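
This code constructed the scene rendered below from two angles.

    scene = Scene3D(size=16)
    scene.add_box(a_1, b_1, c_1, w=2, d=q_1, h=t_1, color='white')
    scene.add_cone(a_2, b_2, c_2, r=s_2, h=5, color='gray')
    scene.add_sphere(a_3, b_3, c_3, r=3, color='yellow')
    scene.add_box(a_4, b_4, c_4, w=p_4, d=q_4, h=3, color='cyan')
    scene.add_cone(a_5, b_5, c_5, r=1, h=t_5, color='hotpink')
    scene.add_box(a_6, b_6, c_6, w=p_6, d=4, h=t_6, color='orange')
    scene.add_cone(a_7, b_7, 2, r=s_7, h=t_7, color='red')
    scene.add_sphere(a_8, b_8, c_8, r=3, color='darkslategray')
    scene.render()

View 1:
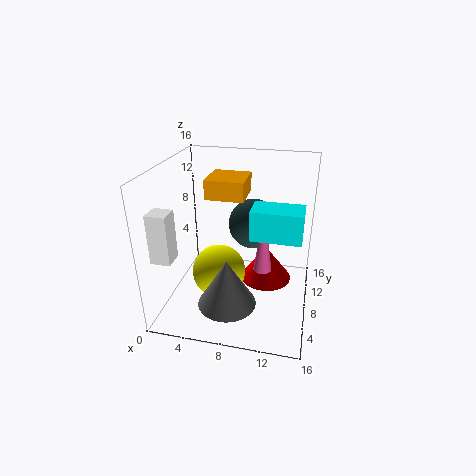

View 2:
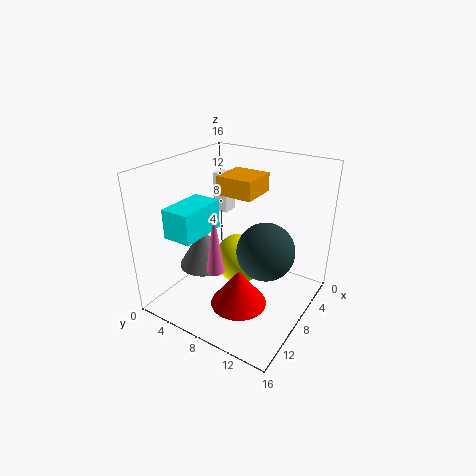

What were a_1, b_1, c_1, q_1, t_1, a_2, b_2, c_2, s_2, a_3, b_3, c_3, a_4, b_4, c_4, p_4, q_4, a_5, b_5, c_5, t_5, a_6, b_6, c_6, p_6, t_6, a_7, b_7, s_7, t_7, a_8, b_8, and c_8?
a_1 = 1, b_1 = 1, c_1 = 8, q_1 = 2, t_1 = 5, a_2 = 8, b_2 = 3, c_2 = 3, s_2 = 3, a_3 = 6, b_3 = 7, c_3 = 4, a_4 = 10, b_4 = 4, c_4 = 10, p_4 = 5, q_4 = 3, a_5 = 11, b_5 = 7, c_5 = 5, t_5 = 7, a_6 = 5, b_6 = 6, c_6 = 13, p_6 = 4, t_6 = 2, a_7 = 11, b_7 = 10, s_7 = 3, t_7 = 4, a_8 = 9, b_8 = 12, c_8 = 8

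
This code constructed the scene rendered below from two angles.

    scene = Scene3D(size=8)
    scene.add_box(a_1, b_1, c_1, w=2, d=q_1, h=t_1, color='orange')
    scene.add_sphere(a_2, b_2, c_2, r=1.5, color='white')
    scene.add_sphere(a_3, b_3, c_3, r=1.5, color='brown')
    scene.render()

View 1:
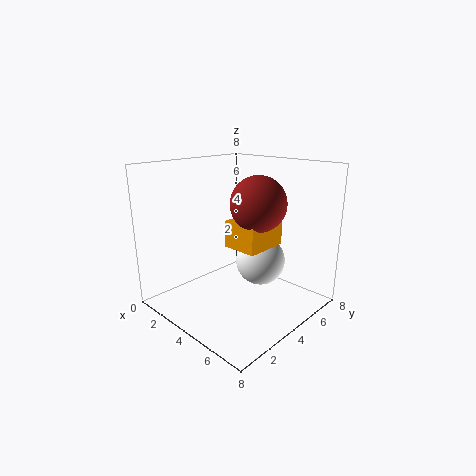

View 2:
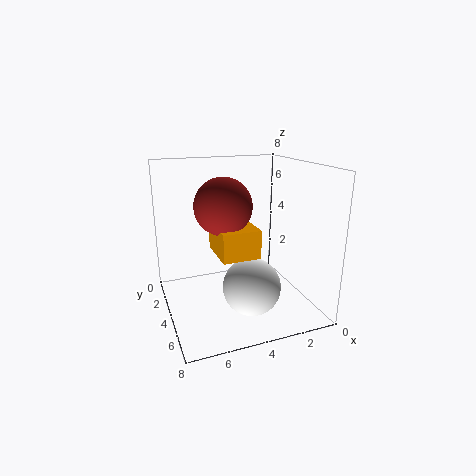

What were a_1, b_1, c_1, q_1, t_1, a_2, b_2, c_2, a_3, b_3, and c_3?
a_1 = 3.5
b_1 = 3.5
c_1 = 3.5
q_1 = 2.5
t_1 = 1.5
a_2 = 4
b_2 = 6
c_2 = 2
a_3 = 5
b_3 = 4.5
c_3 = 6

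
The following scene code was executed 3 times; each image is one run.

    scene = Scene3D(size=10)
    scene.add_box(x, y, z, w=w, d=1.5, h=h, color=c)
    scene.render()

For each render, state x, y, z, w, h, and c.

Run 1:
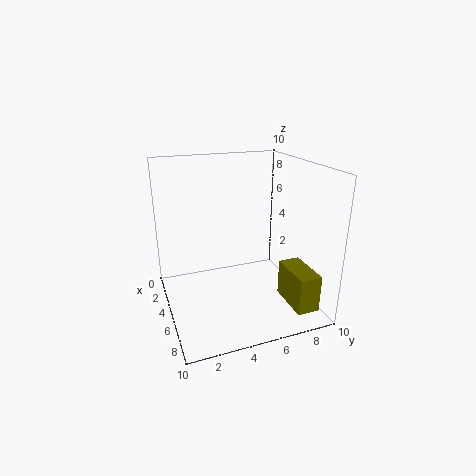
x = 6.5
y = 7.5
z = 1
w = 3
h = 2.5
c = 'olive'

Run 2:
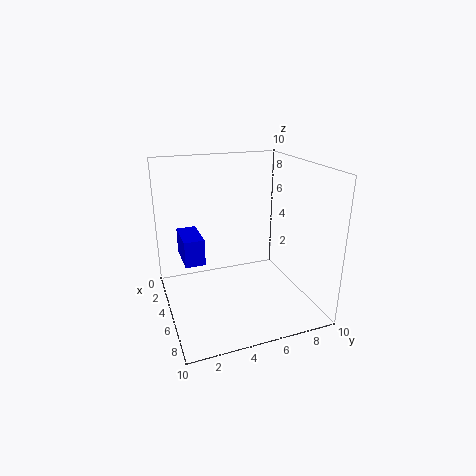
x = 0.5
y = 1.5
z = 2.5
w = 3
h = 2
c = 'blue'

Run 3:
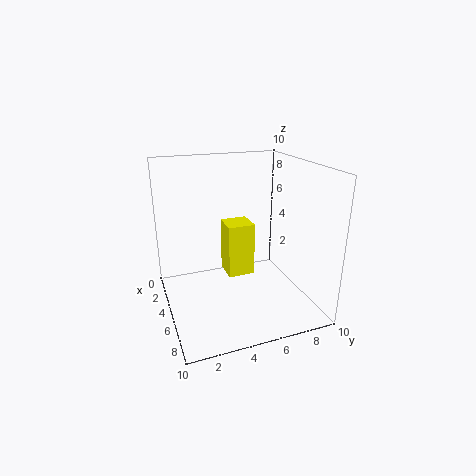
x = 7.5
y = 3
z = 4.5
w = 1.5
h = 3
c = 'yellow'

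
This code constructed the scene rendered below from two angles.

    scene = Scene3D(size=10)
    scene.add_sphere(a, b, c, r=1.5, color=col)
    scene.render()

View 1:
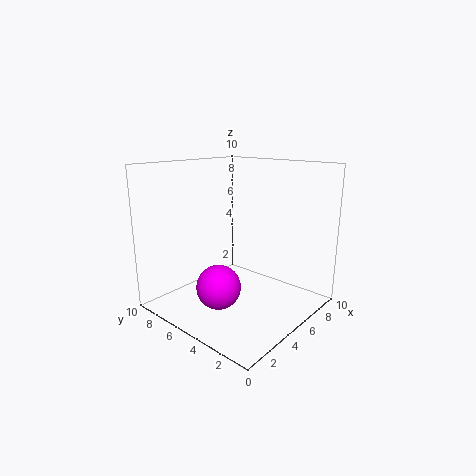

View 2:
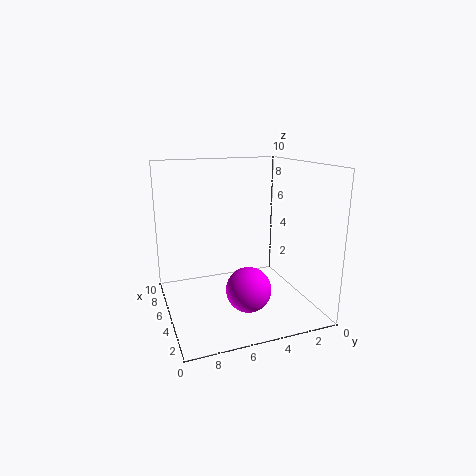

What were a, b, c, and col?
a = 3, b = 5, c = 2, col = 'magenta'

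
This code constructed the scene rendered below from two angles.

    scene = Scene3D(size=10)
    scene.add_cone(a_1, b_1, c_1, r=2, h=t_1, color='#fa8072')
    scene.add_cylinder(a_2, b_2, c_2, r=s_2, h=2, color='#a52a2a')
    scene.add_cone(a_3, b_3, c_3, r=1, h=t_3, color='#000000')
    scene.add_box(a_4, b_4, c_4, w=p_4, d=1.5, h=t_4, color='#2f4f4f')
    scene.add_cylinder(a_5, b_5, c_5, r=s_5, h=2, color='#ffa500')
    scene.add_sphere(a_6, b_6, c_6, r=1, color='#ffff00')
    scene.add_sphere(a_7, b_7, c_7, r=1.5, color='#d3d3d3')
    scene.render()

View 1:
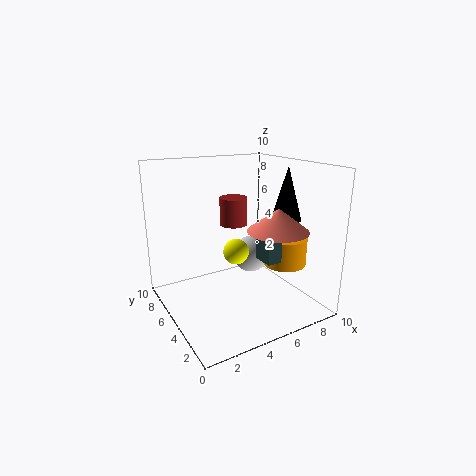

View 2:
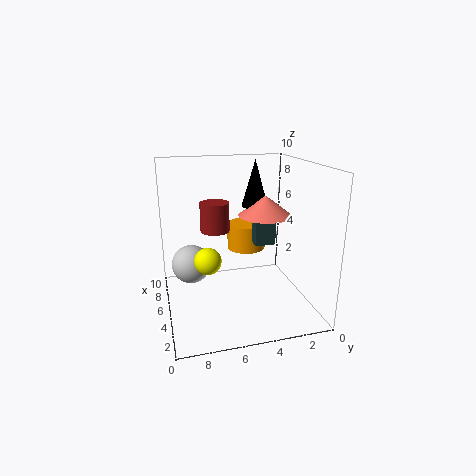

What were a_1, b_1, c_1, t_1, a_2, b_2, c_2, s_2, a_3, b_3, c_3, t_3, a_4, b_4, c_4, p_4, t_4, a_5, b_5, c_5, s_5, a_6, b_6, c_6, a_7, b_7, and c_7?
a_1 = 6.5
b_1 = 2.5
c_1 = 6
t_1 = 1.5
a_2 = 5.5
b_2 = 6.5
c_2 = 5.5
s_2 = 1
a_3 = 7.5
b_3 = 3
c_3 = 6.5
t_3 = 3.5
a_4 = 5.5
b_4 = 2
c_4 = 4
p_4 = 1
t_4 = 2
a_5 = 8
b_5 = 3.5
c_5 = 3
s_5 = 1.5
a_6 = 6
b_6 = 7
c_6 = 3
a_7 = 8
b_7 = 8
c_7 = 2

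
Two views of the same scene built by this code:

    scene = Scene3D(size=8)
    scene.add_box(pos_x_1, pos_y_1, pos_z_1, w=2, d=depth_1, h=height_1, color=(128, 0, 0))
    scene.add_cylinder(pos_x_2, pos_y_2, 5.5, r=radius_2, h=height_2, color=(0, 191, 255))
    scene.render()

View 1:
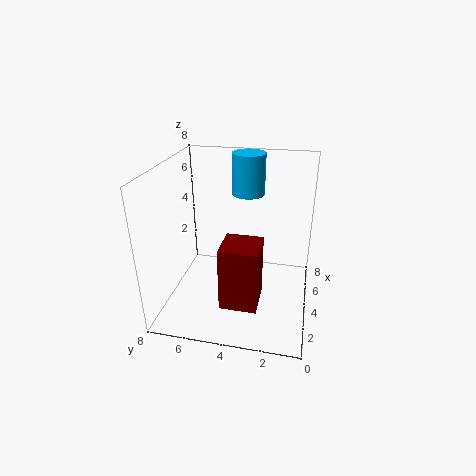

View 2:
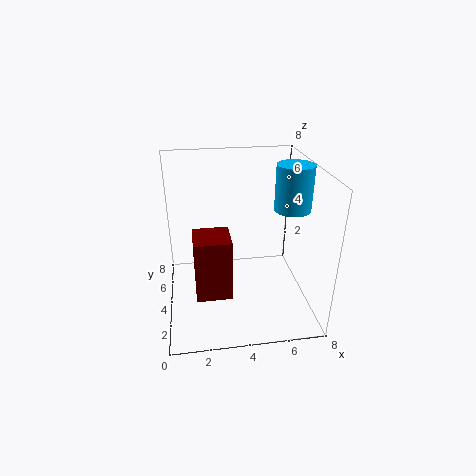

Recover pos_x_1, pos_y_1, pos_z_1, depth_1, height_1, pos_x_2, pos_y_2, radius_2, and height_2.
pos_x_1 = 1.5
pos_y_1 = 2.5
pos_z_1 = 1
depth_1 = 2
height_1 = 3.5
pos_x_2 = 7
pos_y_2 = 4
radius_2 = 1
height_2 = 2.5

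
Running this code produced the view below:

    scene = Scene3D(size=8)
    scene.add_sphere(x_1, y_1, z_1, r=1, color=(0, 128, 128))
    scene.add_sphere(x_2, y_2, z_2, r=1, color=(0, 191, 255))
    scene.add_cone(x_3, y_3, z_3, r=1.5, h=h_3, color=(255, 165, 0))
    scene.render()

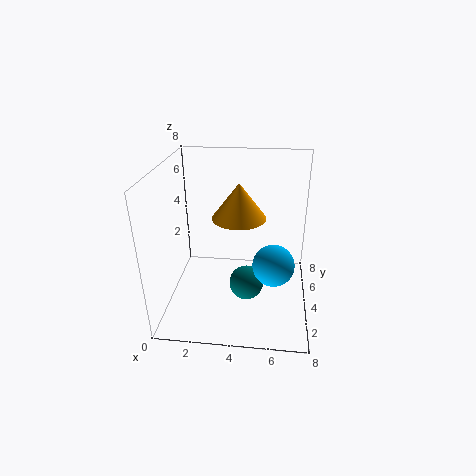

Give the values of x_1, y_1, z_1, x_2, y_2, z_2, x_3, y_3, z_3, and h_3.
x_1 = 4.5; y_1 = 4; z_1 = 1; x_2 = 6; y_2 = 1.5; z_2 = 4; x_3 = 4; y_3 = 4.5; z_3 = 5; h_3 = 2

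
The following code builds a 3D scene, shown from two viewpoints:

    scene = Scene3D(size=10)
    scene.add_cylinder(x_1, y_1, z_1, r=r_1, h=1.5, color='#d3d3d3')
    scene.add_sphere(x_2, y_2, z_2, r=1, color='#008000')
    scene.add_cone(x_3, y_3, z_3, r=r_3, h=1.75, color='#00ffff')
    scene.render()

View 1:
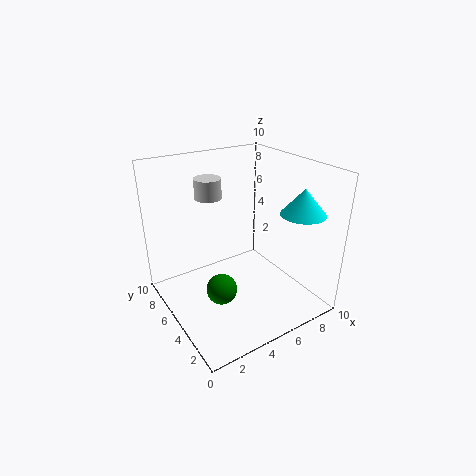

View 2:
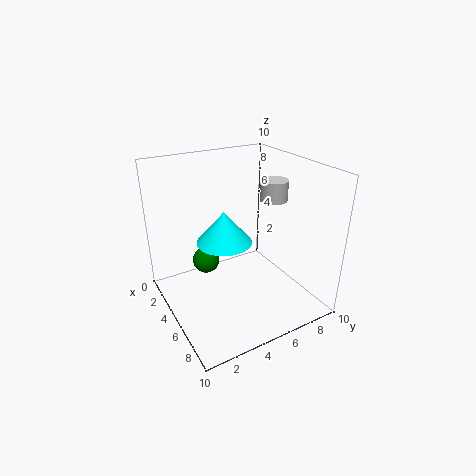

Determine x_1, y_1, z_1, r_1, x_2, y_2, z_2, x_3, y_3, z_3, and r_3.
x_1 = 4.5; y_1 = 8.25; z_1 = 7; r_1 = 1; x_2 = 2.75; y_2 = 3.5; z_2 = 2.5; x_3 = 8.25; y_3 = 2.25; z_3 = 7; r_3 = 1.5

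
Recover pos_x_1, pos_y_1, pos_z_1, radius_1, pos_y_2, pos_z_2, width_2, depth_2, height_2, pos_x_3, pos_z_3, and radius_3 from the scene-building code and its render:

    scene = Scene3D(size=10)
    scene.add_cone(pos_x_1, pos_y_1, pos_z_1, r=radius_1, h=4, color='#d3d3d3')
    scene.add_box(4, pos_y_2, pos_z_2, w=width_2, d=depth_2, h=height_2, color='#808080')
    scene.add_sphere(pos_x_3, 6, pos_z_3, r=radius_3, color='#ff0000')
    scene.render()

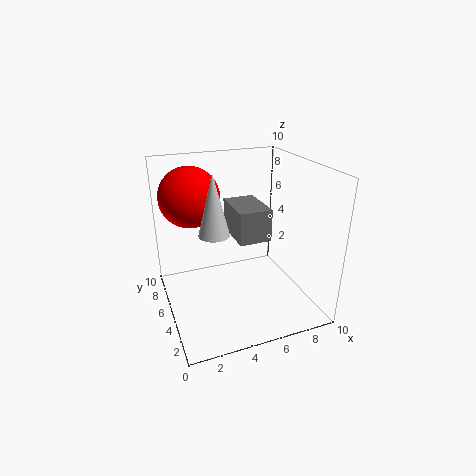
pos_x_1 = 3; pos_y_1 = 4; pos_z_1 = 6; radius_1 = 1; pos_y_2 = 2; pos_z_2 = 6; width_2 = 2; depth_2 = 3; height_2 = 2; pos_x_3 = 2; pos_z_3 = 8; radius_3 = 2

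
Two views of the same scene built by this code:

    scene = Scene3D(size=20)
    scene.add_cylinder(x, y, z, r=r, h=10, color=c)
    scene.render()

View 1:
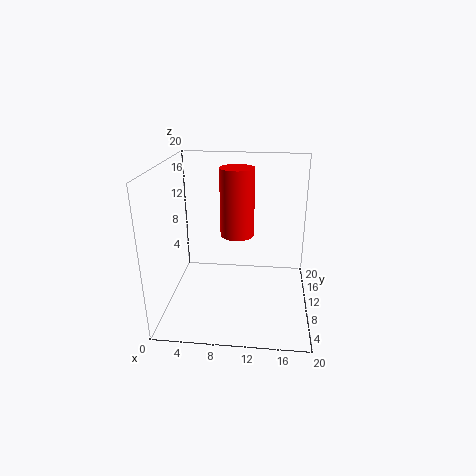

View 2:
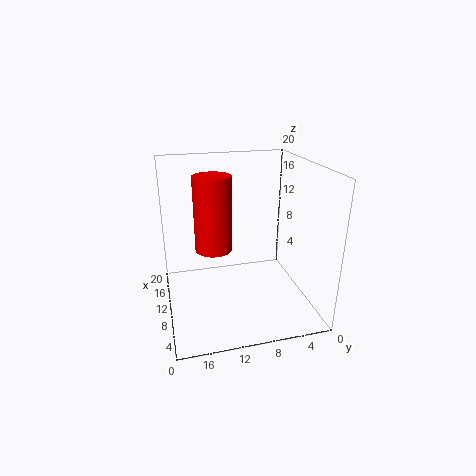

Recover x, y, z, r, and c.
x = 9.5
y = 13.5
z = 9
r = 2.5
c = 'red'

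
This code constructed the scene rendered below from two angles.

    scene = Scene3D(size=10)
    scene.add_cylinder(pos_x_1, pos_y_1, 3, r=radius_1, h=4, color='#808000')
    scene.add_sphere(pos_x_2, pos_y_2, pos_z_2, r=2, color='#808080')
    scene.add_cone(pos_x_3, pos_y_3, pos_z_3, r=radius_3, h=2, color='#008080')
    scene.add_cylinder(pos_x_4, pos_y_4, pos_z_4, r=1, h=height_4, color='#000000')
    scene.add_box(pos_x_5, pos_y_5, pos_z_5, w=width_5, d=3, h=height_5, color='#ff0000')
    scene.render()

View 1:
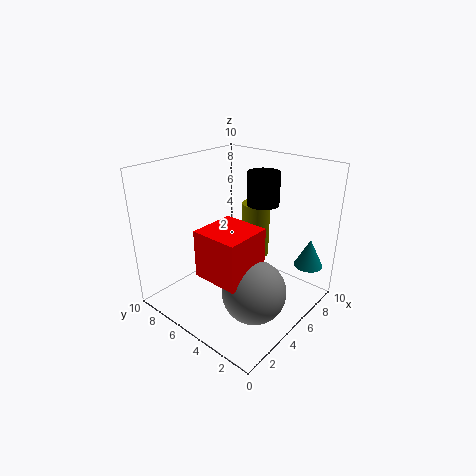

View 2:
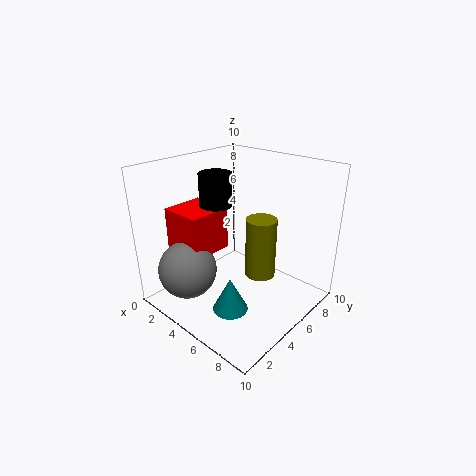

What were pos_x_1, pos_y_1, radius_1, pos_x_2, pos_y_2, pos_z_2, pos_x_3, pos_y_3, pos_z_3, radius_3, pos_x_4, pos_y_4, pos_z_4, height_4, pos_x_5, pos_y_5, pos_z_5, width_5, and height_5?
pos_x_1 = 7
pos_y_1 = 5
radius_1 = 1
pos_x_2 = 3
pos_y_2 = 2
pos_z_2 = 3
pos_x_3 = 8
pos_y_3 = 1
pos_z_3 = 3
radius_3 = 1
pos_x_4 = 5
pos_y_4 = 3
pos_z_4 = 8
height_4 = 2
pos_x_5 = 1
pos_y_5 = 2
pos_z_5 = 4
width_5 = 3
height_5 = 3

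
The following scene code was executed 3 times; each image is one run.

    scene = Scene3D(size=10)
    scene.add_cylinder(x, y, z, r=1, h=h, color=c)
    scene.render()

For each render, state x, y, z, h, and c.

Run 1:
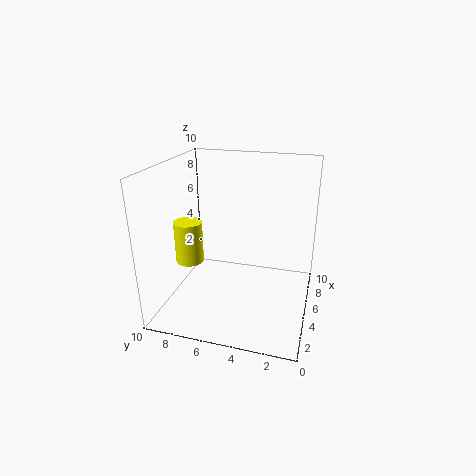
x = 4.5
y = 8.5
z = 3
h = 3
c = 'yellow'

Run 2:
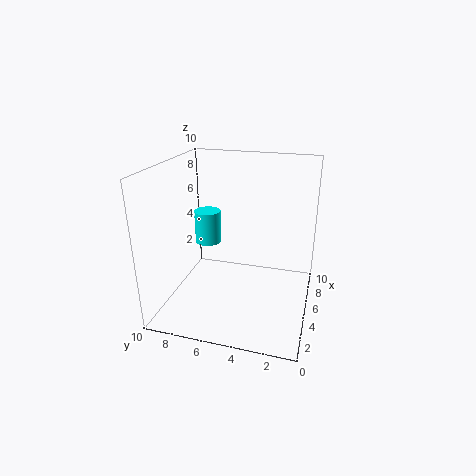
x = 7
y = 8
z = 3.5
h = 2.5
c = 'cyan'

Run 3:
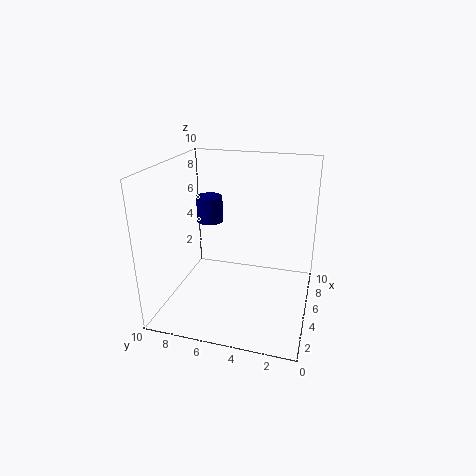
x = 7.5
y = 8
z = 5
h = 2
c = 'navy'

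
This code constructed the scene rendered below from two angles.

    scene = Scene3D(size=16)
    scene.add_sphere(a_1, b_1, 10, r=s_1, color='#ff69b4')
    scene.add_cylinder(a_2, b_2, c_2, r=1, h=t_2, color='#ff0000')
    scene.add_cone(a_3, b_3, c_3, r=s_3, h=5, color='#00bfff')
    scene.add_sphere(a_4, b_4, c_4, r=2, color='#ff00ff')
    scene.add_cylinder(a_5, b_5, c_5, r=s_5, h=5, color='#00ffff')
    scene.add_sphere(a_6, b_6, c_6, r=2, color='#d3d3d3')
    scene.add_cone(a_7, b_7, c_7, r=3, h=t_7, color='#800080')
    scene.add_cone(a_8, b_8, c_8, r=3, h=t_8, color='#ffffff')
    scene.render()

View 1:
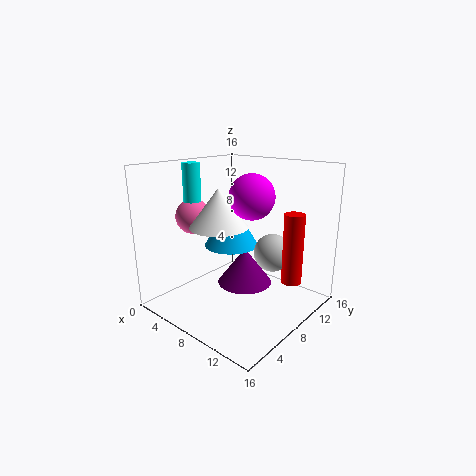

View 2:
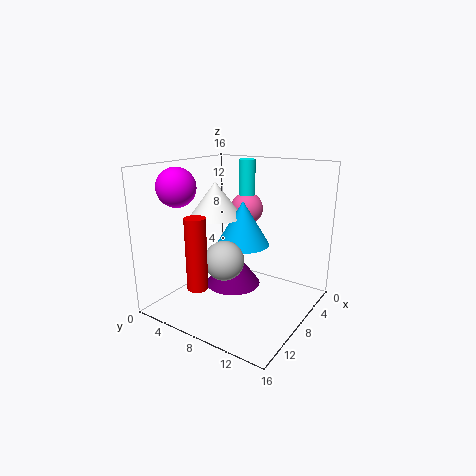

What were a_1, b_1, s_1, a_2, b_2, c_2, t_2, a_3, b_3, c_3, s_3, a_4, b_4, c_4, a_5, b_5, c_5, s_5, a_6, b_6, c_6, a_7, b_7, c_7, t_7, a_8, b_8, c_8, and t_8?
a_1 = 3; b_1 = 6; s_1 = 2; a_2 = 15; b_2 = 8; c_2 = 5; t_2 = 7; a_3 = 7; b_3 = 8; c_3 = 7; s_3 = 3; a_4 = 13; b_4 = 4; c_4 = 14; a_5 = 3; b_5 = 6; c_5 = 11; s_5 = 1; a_6 = 12; b_6 = 9; c_6 = 7; a_7 = 9; b_7 = 8; c_7 = 3; t_7 = 4; a_8 = 8; b_8 = 5; c_8 = 10; t_8 = 4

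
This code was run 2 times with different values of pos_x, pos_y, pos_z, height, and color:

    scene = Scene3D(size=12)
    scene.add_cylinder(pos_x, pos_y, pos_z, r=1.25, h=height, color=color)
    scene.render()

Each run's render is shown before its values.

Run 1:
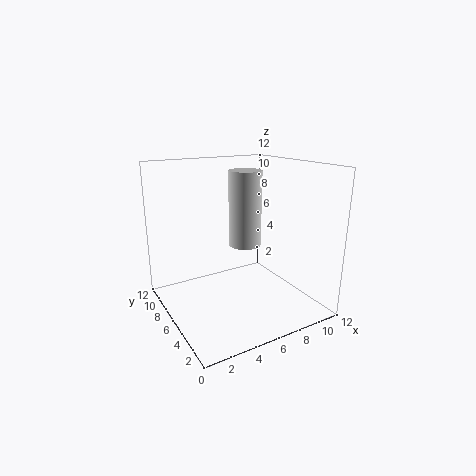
pos_x = 5.75; pos_y = 4.5; pos_z = 6; height = 5.75; color = 'lightgray'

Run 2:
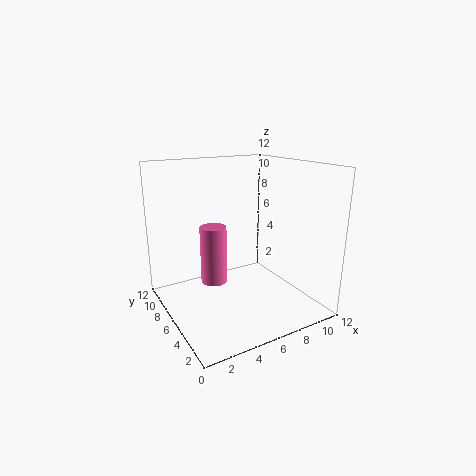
pos_x = 5.5; pos_y = 9.75; pos_z = 0.5; height = 5.5; color = 'hotpink'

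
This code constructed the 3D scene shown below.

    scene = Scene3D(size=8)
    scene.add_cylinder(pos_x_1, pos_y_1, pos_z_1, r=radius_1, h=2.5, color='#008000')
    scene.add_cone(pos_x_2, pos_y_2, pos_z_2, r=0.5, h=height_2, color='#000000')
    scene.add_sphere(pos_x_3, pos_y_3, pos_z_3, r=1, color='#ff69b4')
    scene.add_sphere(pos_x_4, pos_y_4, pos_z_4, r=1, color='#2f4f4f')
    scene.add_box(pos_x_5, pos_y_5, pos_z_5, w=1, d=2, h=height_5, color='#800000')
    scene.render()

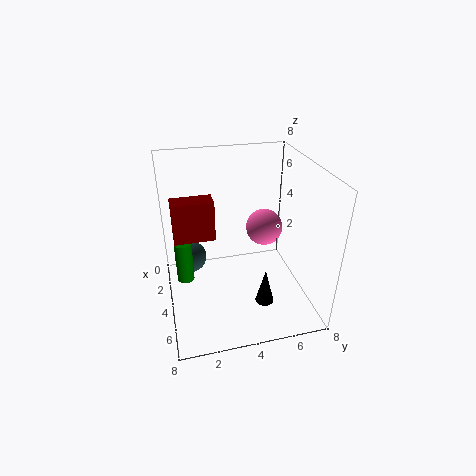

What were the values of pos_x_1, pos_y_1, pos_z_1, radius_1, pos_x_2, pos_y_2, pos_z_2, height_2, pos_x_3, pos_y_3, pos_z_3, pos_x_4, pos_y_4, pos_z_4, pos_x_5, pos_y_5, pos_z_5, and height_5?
pos_x_1 = 3; pos_y_1 = 1; pos_z_1 = 1; radius_1 = 0.5; pos_x_2 = 6; pos_y_2 = 5; pos_z_2 = 1; height_2 = 2; pos_x_3 = 4; pos_y_3 = 5.5; pos_z_3 = 4.5; pos_x_4 = 1.5; pos_y_4 = 1.5; pos_z_4 = 1.5; pos_x_5 = 4.5; pos_y_5 = 0.5; pos_z_5 = 5; height_5 = 2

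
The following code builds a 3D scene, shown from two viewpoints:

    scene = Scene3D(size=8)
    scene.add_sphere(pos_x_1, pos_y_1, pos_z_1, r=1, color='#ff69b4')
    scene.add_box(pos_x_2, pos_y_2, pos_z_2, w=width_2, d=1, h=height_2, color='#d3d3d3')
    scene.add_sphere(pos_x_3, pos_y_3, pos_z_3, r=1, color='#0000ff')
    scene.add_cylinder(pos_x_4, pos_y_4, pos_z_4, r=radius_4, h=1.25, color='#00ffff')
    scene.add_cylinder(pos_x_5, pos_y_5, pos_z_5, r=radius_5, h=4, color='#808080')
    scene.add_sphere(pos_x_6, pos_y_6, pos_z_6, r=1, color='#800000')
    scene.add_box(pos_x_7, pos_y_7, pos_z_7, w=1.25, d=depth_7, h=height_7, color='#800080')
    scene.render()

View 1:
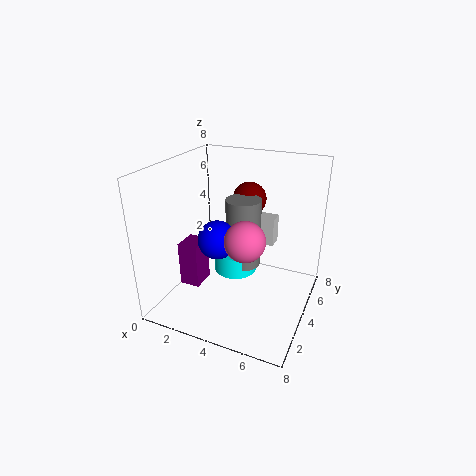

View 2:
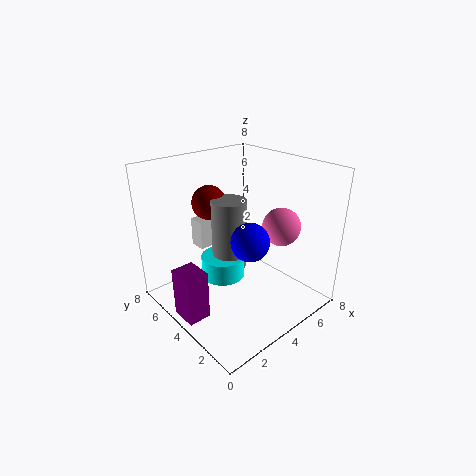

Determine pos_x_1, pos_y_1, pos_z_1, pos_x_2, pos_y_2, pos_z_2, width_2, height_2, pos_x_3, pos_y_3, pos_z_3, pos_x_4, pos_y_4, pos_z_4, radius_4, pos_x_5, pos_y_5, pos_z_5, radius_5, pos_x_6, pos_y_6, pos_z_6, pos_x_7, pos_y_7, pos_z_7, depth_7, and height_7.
pos_x_1 = 5.25, pos_y_1 = 2, pos_z_1 = 5, pos_x_2 = 3.25, pos_y_2 = 6.5, pos_z_2 = 2.5, width_2 = 2, height_2 = 1.75, pos_x_3 = 3.5, pos_y_3 = 2.5, pos_z_3 = 4.5, pos_x_4 = 3.5, pos_y_4 = 4.75, pos_z_4 = 1.5, radius_4 = 1.25, pos_x_5 = 4, pos_y_5 = 4.75, pos_z_5 = 2, radius_5 = 1, pos_x_6 = 3.75, pos_y_6 = 6.25, pos_z_6 = 5.5, pos_x_7 = 0.25, pos_y_7 = 3.5, pos_z_7 = 0.25, depth_7 = 1.5, height_7 = 2.75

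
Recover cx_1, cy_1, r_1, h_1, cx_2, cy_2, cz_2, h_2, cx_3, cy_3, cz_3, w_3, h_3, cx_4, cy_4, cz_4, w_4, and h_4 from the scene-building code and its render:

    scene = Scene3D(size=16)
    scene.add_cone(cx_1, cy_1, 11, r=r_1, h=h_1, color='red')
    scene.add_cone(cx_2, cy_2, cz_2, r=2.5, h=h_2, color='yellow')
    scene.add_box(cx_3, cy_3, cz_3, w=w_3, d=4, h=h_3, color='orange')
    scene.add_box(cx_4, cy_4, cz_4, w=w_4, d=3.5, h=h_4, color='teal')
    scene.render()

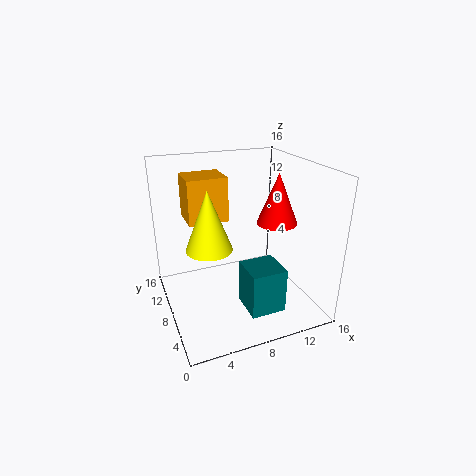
cx_1 = 10.5
cy_1 = 4
r_1 = 2
h_1 = 5
cx_2 = 4.5
cy_2 = 7.5
cz_2 = 7.5
h_2 = 6.5
cx_3 = 3
cy_3 = 9.5
cz_3 = 9.5
w_3 = 4.5
h_3 = 5
cx_4 = 6.5
cy_4 = 0.5
cz_4 = 3
w_4 = 3.5
h_4 = 4.5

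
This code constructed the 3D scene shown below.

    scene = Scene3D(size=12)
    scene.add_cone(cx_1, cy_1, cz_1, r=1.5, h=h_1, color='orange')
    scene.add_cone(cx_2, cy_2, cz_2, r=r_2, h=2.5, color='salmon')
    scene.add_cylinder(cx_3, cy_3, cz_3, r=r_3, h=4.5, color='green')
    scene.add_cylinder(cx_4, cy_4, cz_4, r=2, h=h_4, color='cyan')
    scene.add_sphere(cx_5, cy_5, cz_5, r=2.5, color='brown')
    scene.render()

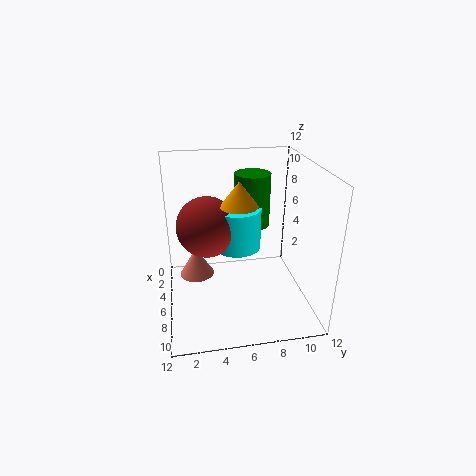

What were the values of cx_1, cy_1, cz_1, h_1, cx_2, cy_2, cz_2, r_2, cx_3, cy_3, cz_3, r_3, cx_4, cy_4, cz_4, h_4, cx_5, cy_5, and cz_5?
cx_1 = 6.5; cy_1 = 6; cz_1 = 9; h_1 = 2; cx_2 = 4.5; cy_2 = 2.5; cz_2 = 2; r_2 = 1.5; cx_3 = 4.5; cy_3 = 7.5; cz_3 = 6.5; r_3 = 1.5; cx_4 = 5.5; cy_4 = 6; cz_4 = 5; h_4 = 3.5; cx_5 = 5.5; cy_5 = 3.5; cz_5 = 7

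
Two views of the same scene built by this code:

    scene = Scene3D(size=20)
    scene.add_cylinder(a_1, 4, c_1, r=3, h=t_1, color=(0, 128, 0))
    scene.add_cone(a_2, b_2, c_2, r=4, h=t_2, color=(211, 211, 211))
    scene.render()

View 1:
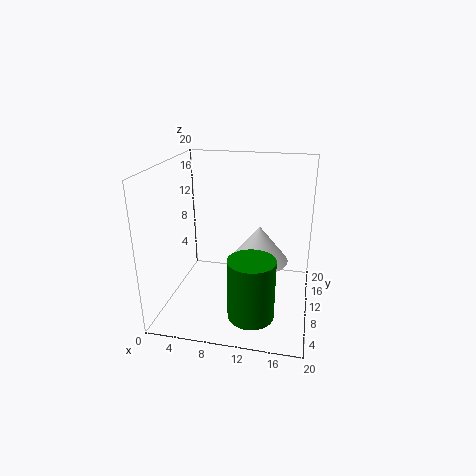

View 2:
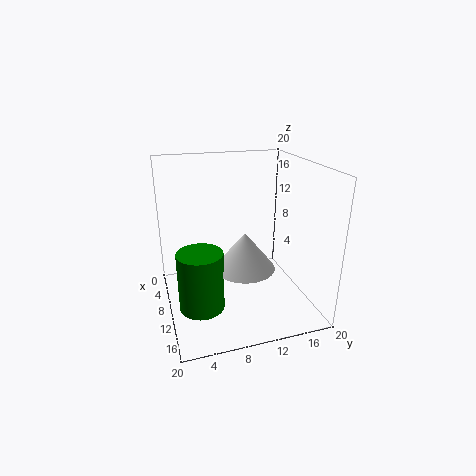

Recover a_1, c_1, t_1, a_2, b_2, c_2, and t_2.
a_1 = 13; c_1 = 2; t_1 = 8; a_2 = 13; b_2 = 10; c_2 = 7; t_2 = 5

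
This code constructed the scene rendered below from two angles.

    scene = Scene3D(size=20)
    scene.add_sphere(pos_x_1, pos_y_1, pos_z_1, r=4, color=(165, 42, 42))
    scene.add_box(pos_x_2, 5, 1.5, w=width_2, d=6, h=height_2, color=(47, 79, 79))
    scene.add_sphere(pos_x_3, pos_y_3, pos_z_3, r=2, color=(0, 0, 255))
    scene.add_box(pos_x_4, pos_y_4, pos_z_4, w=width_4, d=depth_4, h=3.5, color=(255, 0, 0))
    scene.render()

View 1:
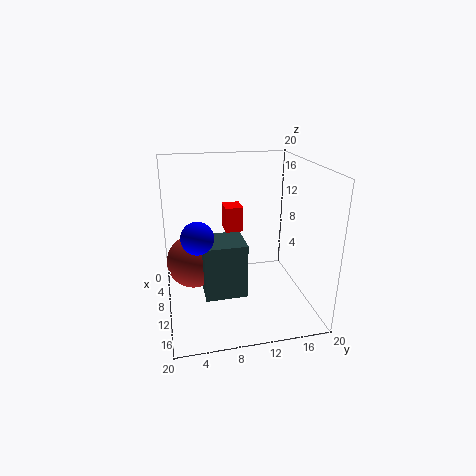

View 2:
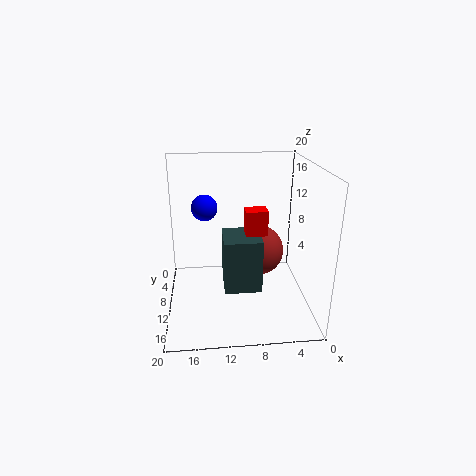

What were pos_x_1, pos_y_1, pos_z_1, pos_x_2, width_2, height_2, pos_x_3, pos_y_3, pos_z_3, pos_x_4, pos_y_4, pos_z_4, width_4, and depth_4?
pos_x_1 = 6, pos_y_1 = 4, pos_z_1 = 5, pos_x_2 = 6.5, width_2 = 5.5, height_2 = 8, pos_x_3 = 14.5, pos_y_3 = 4, pos_z_3 = 12.5, pos_x_4 = 6, pos_y_4 = 8.5, pos_z_4 = 10.5, width_4 = 3, depth_4 = 2.5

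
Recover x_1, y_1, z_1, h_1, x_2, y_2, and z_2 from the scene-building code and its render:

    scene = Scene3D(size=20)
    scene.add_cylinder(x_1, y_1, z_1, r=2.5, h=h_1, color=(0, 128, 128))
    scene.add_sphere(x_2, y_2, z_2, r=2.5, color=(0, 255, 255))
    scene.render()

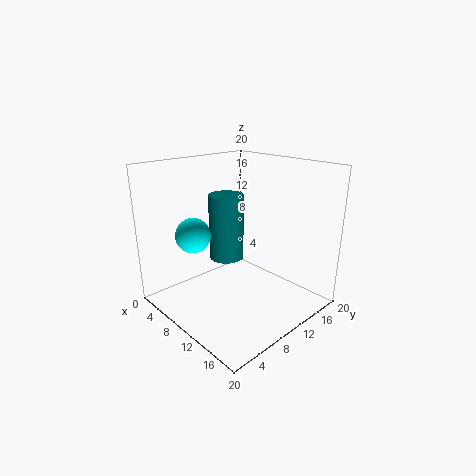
x_1 = 7, y_1 = 10.5, z_1 = 6, h_1 = 9.5, x_2 = 5, y_2 = 6, z_2 = 10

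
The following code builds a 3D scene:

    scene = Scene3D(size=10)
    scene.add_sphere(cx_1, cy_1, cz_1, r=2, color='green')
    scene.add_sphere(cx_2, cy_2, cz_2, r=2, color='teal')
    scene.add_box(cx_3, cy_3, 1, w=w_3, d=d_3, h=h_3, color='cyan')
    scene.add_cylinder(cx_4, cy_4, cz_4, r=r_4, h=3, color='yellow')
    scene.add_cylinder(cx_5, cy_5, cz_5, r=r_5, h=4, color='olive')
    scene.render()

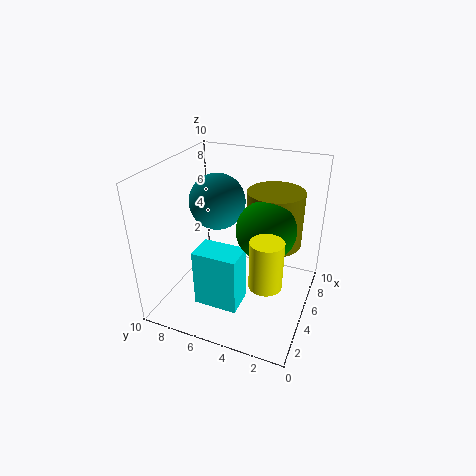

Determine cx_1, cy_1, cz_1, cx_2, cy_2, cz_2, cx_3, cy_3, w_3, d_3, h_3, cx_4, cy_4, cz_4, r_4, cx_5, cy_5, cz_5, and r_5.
cx_1 = 5; cy_1 = 3; cz_1 = 6; cx_2 = 6; cy_2 = 7; cz_2 = 7; cx_3 = 2; cy_3 = 4; w_3 = 2; d_3 = 3; h_3 = 4; cx_4 = 2; cy_4 = 2; cz_4 = 4; r_4 = 1; cx_5 = 7; cy_5 = 3; cz_5 = 4; r_5 = 2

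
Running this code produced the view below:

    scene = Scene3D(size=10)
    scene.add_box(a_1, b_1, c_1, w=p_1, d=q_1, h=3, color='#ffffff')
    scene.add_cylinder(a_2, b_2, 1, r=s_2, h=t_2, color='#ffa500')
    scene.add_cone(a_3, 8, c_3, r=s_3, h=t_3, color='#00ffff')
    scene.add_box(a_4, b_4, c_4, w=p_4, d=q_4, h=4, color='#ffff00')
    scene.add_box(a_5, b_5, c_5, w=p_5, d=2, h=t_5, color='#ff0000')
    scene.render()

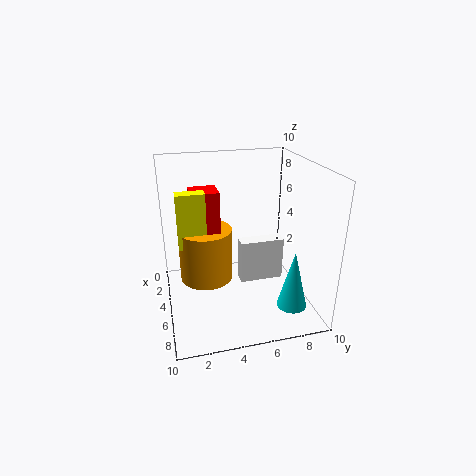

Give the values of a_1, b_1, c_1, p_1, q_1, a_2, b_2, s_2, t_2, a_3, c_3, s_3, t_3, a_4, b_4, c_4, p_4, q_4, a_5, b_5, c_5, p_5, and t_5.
a_1 = 5; b_1 = 5; c_1 = 2; p_1 = 1; q_1 = 3; a_2 = 3; b_2 = 3; s_2 = 2; t_2 = 4; a_3 = 8; c_3 = 1; s_3 = 1; t_3 = 4; a_4 = 3; b_4 = 1; c_4 = 4; p_4 = 1; q_4 = 2; a_5 = 2; b_5 = 2; c_5 = 4; p_5 = 2; t_5 = 4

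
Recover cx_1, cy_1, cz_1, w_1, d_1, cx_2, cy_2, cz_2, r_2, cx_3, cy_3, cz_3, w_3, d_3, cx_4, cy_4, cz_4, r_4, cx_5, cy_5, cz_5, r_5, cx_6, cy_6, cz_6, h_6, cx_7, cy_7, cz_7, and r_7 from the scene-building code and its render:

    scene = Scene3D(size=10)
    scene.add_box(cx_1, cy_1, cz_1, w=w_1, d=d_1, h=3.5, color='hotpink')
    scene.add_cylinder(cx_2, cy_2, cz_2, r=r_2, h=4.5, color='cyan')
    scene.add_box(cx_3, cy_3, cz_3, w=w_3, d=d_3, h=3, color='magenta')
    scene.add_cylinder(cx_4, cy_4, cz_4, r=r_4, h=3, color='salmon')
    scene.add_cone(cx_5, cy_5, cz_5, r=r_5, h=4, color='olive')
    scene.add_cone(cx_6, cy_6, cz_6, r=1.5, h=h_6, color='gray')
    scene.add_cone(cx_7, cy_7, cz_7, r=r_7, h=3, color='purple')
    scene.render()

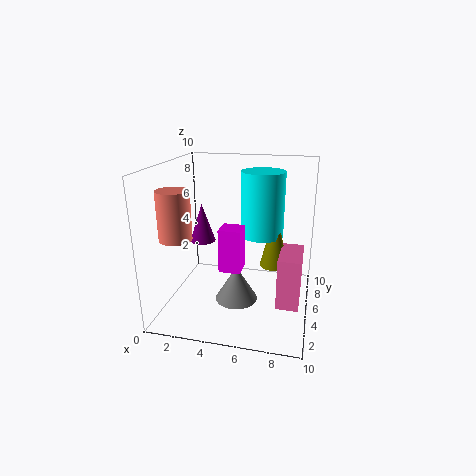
cx_1 = 8; cy_1 = 3; cz_1 = 1; w_1 = 1.5; d_1 = 3; cx_2 = 6.5; cy_2 = 6; cz_2 = 5; r_2 = 1.5; cx_3 = 4; cy_3 = 3.5; cz_3 = 3; w_3 = 1.5; d_3 = 1.5; cx_4 = 2; cy_4 = 1.5; cz_4 = 6; r_4 = 1; cx_5 = 7.5; cy_5 = 5.5; cz_5 = 3; r_5 = 1; cx_6 = 5; cy_6 = 4.5; cz_6 = 0.5; h_6 = 2.5; cx_7 = 1.5; cy_7 = 7.5; cz_7 = 3.5; r_7 = 1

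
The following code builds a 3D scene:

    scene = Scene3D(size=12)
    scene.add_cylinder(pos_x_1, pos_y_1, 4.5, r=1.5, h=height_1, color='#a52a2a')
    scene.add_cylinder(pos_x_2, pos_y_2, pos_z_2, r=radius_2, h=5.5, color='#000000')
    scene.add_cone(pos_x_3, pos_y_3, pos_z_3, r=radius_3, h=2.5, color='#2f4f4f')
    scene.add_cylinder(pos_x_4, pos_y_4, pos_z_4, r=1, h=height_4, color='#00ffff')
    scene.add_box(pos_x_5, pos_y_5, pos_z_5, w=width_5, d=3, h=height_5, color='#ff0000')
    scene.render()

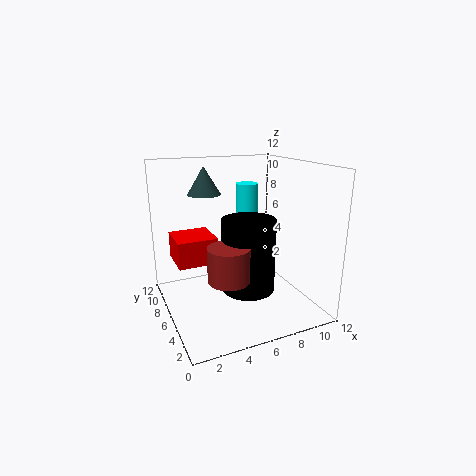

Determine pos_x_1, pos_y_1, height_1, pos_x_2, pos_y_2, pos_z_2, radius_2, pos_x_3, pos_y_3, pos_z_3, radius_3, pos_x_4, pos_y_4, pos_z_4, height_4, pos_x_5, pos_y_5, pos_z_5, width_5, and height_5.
pos_x_1 = 3.5; pos_y_1 = 2; height_1 = 2.5; pos_x_2 = 5.5; pos_y_2 = 3; pos_z_2 = 3; radius_2 = 2; pos_x_3 = 4.5; pos_y_3 = 10; pos_z_3 = 9; radius_3 = 1.5; pos_x_4 = 8; pos_y_4 = 8.5; pos_z_4 = 4.5; height_4 = 5.5; pos_x_5 = 0.5; pos_y_5 = 4; pos_z_5 = 5; width_5 = 3; height_5 = 2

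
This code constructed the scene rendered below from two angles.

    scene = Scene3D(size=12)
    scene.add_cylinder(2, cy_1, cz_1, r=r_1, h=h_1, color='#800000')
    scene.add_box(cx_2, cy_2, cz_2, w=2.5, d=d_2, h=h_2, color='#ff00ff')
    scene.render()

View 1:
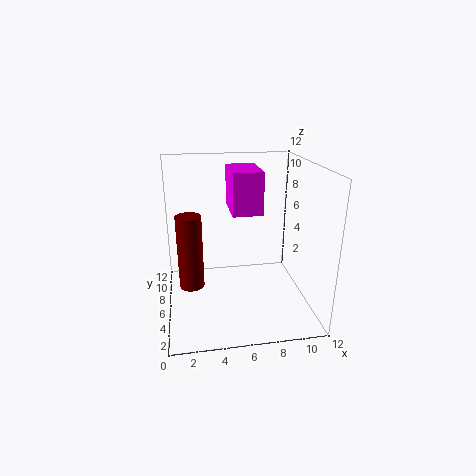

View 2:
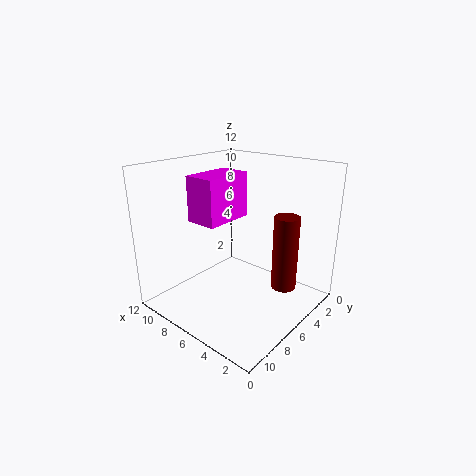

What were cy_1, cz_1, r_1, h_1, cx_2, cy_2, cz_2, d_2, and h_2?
cy_1 = 5; cz_1 = 2.5; r_1 = 1; h_1 = 6; cx_2 = 5.5; cy_2 = 5.5; cz_2 = 8; d_2 = 4; h_2 = 3.5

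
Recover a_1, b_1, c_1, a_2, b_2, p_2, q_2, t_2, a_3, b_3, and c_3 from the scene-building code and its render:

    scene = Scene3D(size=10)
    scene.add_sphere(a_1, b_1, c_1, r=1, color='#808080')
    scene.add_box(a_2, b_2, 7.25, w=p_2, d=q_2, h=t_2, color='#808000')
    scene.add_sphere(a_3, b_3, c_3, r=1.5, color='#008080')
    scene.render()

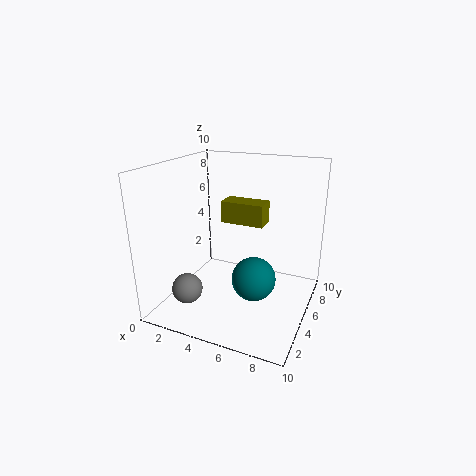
a_1 = 2.75; b_1 = 1.75; c_1 = 2.25; a_2 = 5.25; b_2 = 2; p_2 = 2.5; q_2 = 1.25; t_2 = 1.25; a_3 = 6.5; b_3 = 4.25; c_3 = 2.5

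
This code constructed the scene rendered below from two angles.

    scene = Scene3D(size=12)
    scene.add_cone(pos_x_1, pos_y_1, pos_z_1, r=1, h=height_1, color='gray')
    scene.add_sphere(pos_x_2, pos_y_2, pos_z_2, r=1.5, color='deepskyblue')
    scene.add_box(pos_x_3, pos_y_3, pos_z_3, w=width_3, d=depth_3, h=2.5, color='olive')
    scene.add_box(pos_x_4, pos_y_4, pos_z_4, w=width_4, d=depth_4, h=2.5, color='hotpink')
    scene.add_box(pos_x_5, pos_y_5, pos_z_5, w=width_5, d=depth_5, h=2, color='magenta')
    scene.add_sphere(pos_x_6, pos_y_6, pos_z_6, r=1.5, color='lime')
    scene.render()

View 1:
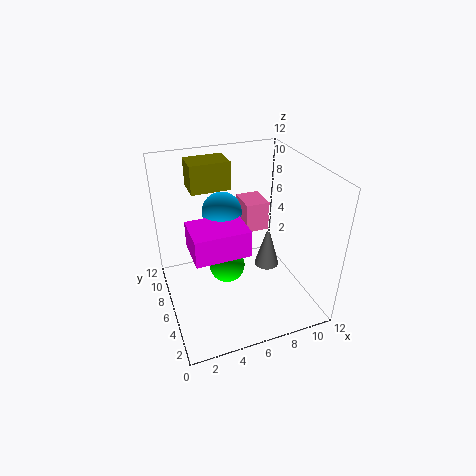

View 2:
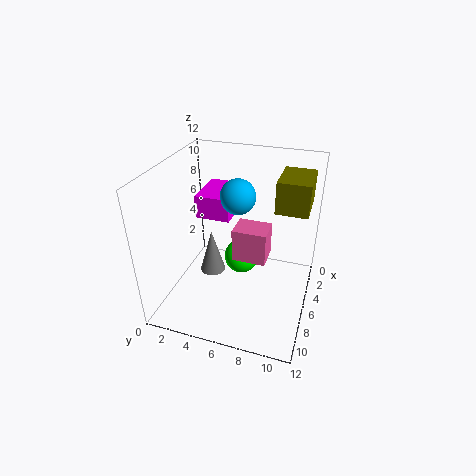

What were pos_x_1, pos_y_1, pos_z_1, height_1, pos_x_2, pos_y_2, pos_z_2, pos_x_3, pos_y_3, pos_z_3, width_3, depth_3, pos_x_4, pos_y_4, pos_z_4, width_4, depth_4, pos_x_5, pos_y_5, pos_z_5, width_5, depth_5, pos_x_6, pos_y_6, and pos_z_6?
pos_x_1 = 8
pos_y_1 = 4.5
pos_z_1 = 4
height_1 = 3.5
pos_x_2 = 4.5
pos_y_2 = 5.5
pos_z_2 = 9
pos_x_3 = 3
pos_y_3 = 9
pos_z_3 = 9
width_3 = 3.5
depth_3 = 2.5
pos_x_4 = 7
pos_y_4 = 6.5
pos_z_4 = 6
width_4 = 2
depth_4 = 2.5
pos_x_5 = 1.5
pos_y_5 = 2
pos_z_5 = 7
width_5 = 4
depth_5 = 3
pos_x_6 = 5
pos_y_6 = 6
pos_z_6 = 3.5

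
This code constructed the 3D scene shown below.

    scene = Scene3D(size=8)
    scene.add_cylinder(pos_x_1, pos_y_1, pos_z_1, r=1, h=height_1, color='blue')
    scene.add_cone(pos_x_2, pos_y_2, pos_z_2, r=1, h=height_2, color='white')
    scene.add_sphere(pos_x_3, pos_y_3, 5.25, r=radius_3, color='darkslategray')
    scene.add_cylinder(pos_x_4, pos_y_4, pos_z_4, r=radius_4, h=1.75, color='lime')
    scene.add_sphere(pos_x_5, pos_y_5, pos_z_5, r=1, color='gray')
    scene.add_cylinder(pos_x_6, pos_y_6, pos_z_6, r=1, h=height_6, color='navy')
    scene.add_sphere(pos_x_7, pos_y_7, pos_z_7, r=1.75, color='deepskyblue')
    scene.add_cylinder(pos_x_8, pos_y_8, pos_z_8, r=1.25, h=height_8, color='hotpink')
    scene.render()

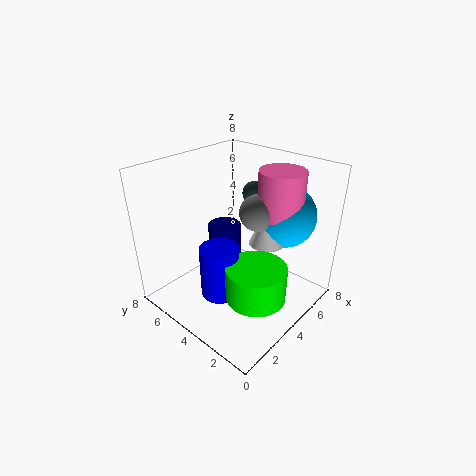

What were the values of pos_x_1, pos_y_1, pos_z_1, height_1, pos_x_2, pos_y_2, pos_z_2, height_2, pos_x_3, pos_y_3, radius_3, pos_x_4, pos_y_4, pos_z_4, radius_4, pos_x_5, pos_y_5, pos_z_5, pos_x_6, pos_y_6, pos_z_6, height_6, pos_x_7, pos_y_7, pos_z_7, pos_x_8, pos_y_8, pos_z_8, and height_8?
pos_x_1 = 2; pos_y_1 = 3.5; pos_z_1 = 1.75; height_1 = 2.75; pos_x_2 = 5; pos_y_2 = 2.75; pos_z_2 = 3.75; height_2 = 2.25; pos_x_3 = 7.25; pos_y_3 = 5.5; radius_3 = 0.75; pos_x_4 = 2.5; pos_y_4 = 1.5; pos_z_4 = 2.25; radius_4 = 1.5; pos_x_5 = 4.75; pos_y_5 = 3.25; pos_z_5 = 5.5; pos_x_6 = 5; pos_y_6 = 6; pos_z_6 = 1.5; height_6 = 2.25; pos_x_7 = 6.25; pos_y_7 = 2.5; pos_z_7 = 5; pos_x_8 = 5.75; pos_y_8 = 2.5; pos_z_8 = 5.25; height_8 = 2.5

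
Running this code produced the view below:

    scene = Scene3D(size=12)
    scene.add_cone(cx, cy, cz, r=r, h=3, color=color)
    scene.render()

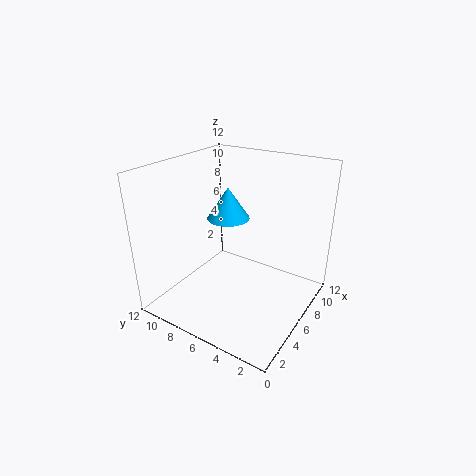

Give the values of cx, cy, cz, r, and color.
cx = 9, cy = 9, cz = 6, r = 2, color = 'deepskyblue'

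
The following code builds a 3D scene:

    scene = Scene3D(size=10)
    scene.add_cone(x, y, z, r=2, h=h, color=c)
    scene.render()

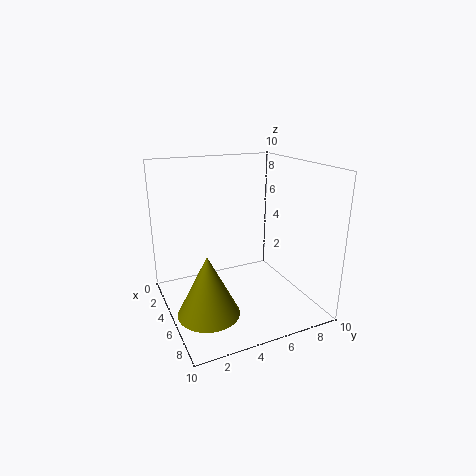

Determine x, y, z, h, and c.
x = 7, y = 2, z = 1, h = 4, c = 'olive'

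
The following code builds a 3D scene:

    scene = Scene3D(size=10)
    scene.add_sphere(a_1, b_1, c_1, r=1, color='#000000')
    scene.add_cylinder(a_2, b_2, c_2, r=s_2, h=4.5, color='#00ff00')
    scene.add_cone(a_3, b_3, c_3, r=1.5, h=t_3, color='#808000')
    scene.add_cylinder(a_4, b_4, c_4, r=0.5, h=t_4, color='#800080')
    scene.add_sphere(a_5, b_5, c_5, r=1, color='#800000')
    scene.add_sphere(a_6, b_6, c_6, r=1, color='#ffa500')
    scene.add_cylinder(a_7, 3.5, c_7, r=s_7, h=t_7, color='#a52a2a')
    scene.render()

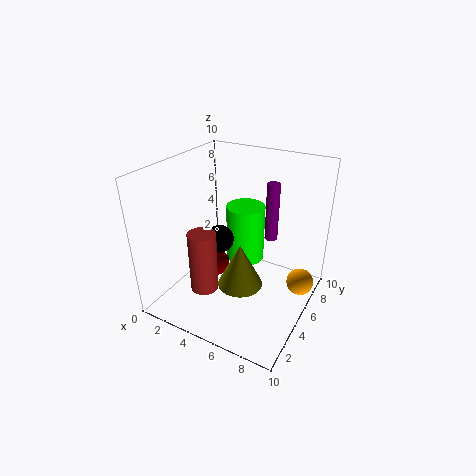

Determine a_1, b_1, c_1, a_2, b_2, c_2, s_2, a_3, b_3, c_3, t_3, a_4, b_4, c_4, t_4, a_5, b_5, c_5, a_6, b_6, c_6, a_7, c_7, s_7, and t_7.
a_1 = 3.5; b_1 = 5; c_1 = 4.5; a_2 = 4; b_2 = 8; c_2 = 1.5; s_2 = 1.5; a_3 = 6; b_3 = 3.5; c_3 = 2.5; t_3 = 3; a_4 = 6; b_4 = 8.5; c_4 = 3.5; t_4 = 4.5; a_5 = 2.5; b_5 = 6; c_5 = 1.5; a_6 = 9; b_6 = 7.5; c_6 = 1; a_7 = 3; c_7 = 1; s_7 = 1; t_7 = 4.5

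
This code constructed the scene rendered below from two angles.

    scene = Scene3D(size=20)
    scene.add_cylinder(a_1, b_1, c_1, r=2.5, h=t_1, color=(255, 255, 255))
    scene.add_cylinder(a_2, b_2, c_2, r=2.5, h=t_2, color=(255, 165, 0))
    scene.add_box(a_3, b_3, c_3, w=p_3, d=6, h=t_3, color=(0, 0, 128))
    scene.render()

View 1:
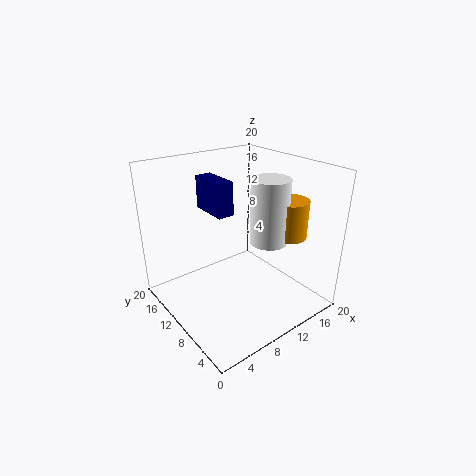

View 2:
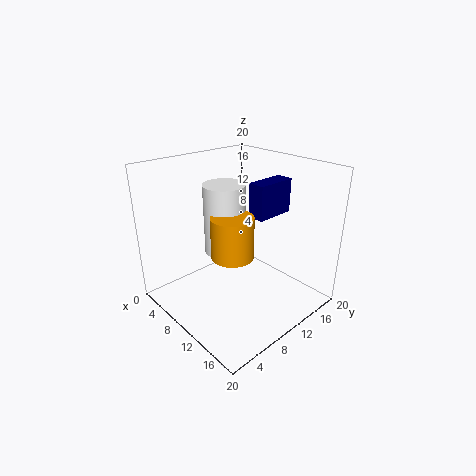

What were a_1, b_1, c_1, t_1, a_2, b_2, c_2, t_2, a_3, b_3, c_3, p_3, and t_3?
a_1 = 12, b_1 = 6, c_1 = 10.5, t_1 = 8.5, a_2 = 14.5, b_2 = 5, c_2 = 11, t_2 = 5, a_3 = 9, b_3 = 13, c_3 = 12, p_3 = 2.5, t_3 = 5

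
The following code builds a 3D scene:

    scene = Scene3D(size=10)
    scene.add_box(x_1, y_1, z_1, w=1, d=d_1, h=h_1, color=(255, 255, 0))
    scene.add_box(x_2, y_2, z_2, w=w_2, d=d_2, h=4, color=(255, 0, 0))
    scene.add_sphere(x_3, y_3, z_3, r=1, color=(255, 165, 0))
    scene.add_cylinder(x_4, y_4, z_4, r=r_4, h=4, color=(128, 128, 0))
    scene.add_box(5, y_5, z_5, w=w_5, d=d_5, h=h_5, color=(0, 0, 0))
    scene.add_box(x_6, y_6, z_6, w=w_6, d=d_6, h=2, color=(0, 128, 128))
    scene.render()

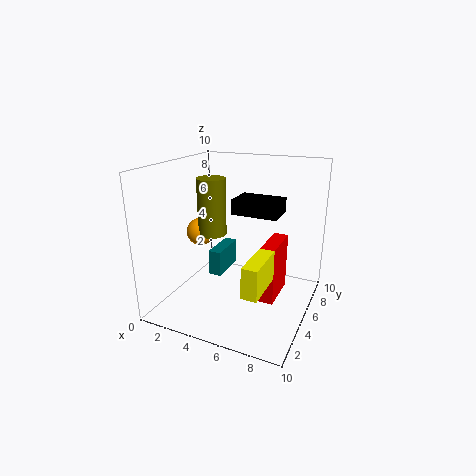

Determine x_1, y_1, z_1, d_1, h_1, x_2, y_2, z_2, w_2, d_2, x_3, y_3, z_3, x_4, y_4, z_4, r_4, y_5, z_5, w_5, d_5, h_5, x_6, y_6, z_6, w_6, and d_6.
x_1 = 7, y_1 = 1, z_1 = 3, d_1 = 3, h_1 = 2, x_2 = 7, y_2 = 4, z_2 = 1, w_2 = 1, d_2 = 3, x_3 = 2, y_3 = 5, z_3 = 5, x_4 = 3, y_4 = 5, z_4 = 5, r_4 = 1, y_5 = 4, z_5 = 7, w_5 = 3, d_5 = 2, h_5 = 1, x_6 = 2, y_6 = 6, z_6 = 1, w_6 = 1, d_6 = 3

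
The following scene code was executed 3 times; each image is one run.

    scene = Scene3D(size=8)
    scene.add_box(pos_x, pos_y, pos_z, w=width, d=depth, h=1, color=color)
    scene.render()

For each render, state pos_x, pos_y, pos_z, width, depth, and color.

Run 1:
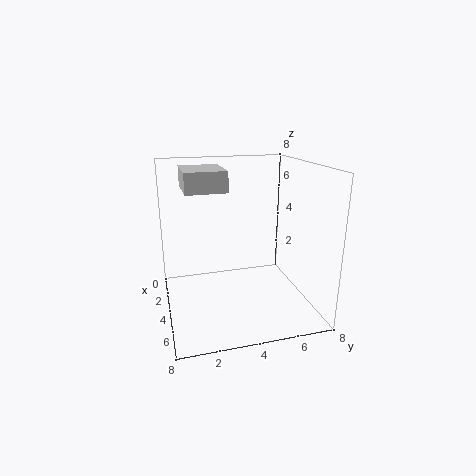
pos_x = 3.5, pos_y = 1, pos_z = 7, width = 2.5, depth = 2, color = 'lightgray'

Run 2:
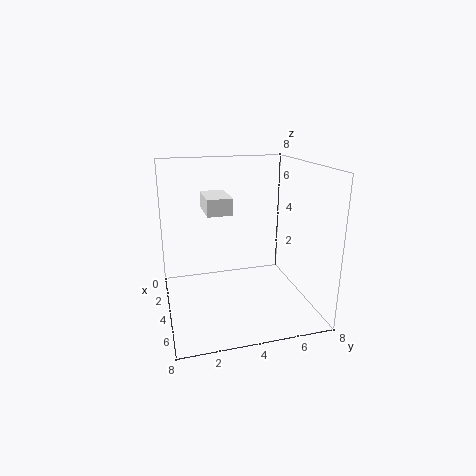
pos_x = 0.5, pos_y = 2.5, pos_z = 5, width = 2.5, depth = 1.5, color = 'white'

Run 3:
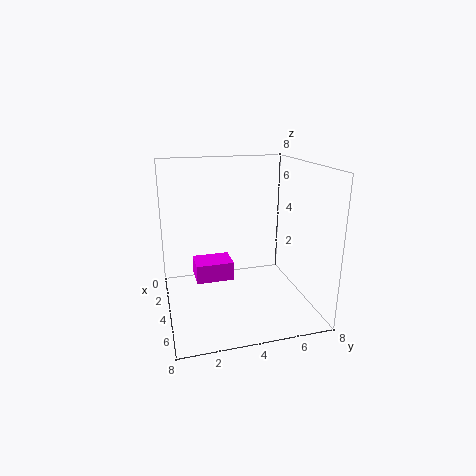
pos_x = 3.5, pos_y = 1.5, pos_z = 2, width = 1.5, depth = 2, color = 'magenta'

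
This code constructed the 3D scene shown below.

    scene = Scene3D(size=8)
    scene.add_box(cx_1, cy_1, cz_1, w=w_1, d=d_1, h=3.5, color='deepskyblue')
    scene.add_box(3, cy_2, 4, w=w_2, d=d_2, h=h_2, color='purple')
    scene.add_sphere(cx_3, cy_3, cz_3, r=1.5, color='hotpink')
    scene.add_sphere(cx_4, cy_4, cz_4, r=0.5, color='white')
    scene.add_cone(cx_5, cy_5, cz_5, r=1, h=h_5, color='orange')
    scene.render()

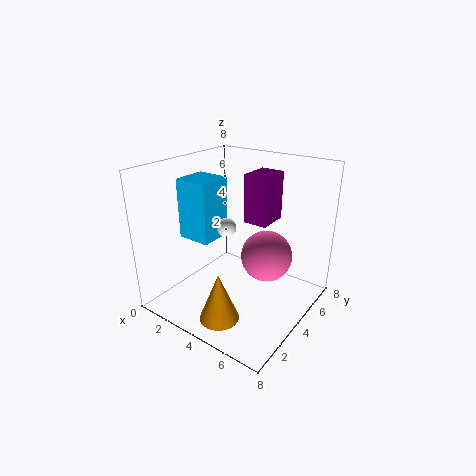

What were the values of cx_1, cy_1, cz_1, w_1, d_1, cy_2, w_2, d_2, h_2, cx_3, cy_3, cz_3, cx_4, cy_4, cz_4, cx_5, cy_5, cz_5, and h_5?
cx_1 = 0.5; cy_1 = 3; cz_1 = 3.5; w_1 = 2; d_1 = 2; cy_2 = 6; w_2 = 1.5; d_2 = 2; h_2 = 3; cx_3 = 5; cy_3 = 5.5; cz_3 = 2.5; cx_4 = 4; cy_4 = 3; cz_4 = 5; cx_5 = 5; cy_5 = 1; cz_5 = 1; h_5 = 2.5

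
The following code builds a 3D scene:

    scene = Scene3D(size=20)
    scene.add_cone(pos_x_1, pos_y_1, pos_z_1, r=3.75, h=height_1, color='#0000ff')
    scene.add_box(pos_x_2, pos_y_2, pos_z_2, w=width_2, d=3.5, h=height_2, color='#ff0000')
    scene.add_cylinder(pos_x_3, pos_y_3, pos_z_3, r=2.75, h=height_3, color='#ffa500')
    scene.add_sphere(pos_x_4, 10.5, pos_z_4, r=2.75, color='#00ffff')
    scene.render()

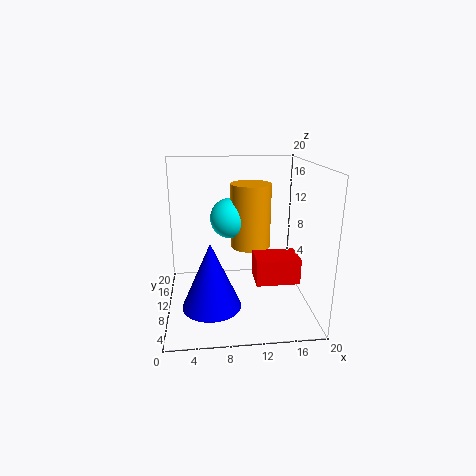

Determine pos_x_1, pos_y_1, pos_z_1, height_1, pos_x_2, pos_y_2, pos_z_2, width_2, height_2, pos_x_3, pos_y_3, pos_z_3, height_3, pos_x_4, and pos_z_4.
pos_x_1 = 6
pos_y_1 = 4.5
pos_z_1 = 3
height_1 = 8.5
pos_x_2 = 11
pos_y_2 = 0.25
pos_z_2 = 7.75
width_2 = 5
height_2 = 3
pos_x_3 = 11.75
pos_y_3 = 10.25
pos_z_3 = 8.75
height_3 = 8.75
pos_x_4 = 9
pos_z_4 = 12.75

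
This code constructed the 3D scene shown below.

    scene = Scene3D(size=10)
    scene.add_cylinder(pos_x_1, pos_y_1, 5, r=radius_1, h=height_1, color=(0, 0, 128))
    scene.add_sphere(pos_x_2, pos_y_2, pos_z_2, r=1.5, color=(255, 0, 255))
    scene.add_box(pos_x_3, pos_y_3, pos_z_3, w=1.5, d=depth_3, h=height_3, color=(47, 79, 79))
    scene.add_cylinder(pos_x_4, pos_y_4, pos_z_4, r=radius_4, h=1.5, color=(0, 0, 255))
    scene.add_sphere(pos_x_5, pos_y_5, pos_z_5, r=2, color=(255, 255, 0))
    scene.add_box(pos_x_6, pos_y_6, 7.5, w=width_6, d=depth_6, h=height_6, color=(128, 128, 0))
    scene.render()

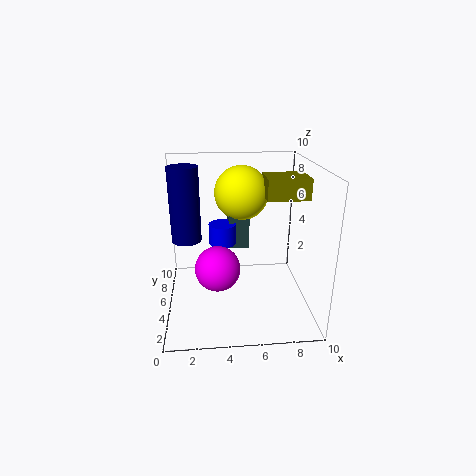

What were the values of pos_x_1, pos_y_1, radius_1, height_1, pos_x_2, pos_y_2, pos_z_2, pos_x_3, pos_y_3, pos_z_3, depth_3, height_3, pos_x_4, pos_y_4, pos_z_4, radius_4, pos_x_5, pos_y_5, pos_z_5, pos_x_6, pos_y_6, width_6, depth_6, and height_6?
pos_x_1 = 1.5
pos_y_1 = 5
radius_1 = 1
height_1 = 5
pos_x_2 = 3.5
pos_y_2 = 3.5
pos_z_2 = 3.5
pos_x_3 = 4.5
pos_y_3 = 6.5
pos_z_3 = 3.5
depth_3 = 2.5
height_3 = 3.5
pos_x_4 = 4
pos_y_4 = 6.5
pos_z_4 = 4
radius_4 = 1
pos_x_5 = 5.5
pos_y_5 = 7.5
pos_z_5 = 7.5
pos_x_6 = 7
pos_y_6 = 5
width_6 = 3
depth_6 = 2.5
height_6 = 1.5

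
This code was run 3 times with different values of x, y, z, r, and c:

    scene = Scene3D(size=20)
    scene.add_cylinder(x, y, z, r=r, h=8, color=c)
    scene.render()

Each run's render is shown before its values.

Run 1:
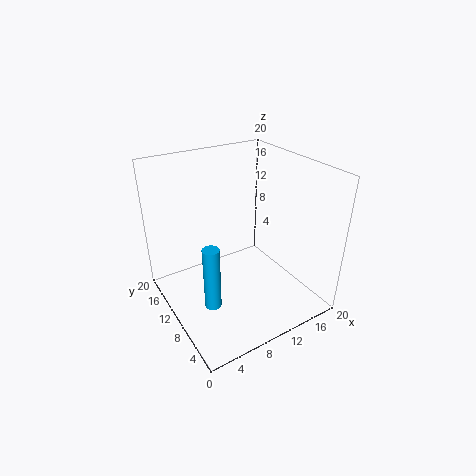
x = 3, y = 4.5, z = 5.5, r = 1, c = 'deepskyblue'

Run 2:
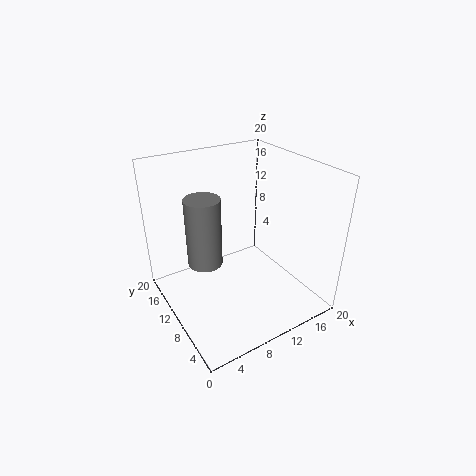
x = 3, y = 6, z = 11, r = 2, c = 'gray'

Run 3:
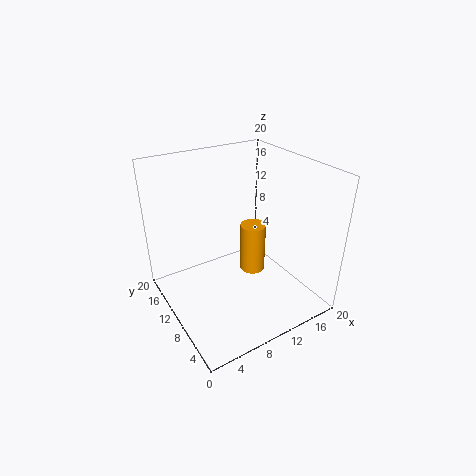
x = 15, y = 13.5, z = 1, r = 2, c = 'orange'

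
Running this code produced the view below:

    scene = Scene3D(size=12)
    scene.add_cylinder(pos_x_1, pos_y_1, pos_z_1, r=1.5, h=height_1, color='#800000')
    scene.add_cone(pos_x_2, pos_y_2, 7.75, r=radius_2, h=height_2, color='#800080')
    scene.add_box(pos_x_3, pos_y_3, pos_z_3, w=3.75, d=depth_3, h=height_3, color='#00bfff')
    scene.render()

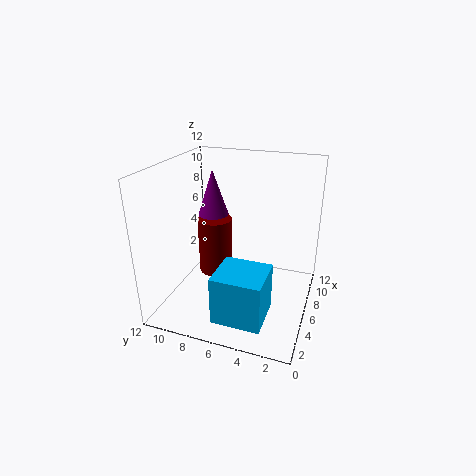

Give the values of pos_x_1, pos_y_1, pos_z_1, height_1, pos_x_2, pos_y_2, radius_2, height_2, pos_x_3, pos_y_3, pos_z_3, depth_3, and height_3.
pos_x_1 = 7
pos_y_1 = 8.5
pos_z_1 = 2
height_1 = 5
pos_x_2 = 6.25
pos_y_2 = 8.25
radius_2 = 1.25
height_2 = 3.75
pos_x_3 = 1.5
pos_y_3 = 2.75
pos_z_3 = 0.5
depth_3 = 4
height_3 = 4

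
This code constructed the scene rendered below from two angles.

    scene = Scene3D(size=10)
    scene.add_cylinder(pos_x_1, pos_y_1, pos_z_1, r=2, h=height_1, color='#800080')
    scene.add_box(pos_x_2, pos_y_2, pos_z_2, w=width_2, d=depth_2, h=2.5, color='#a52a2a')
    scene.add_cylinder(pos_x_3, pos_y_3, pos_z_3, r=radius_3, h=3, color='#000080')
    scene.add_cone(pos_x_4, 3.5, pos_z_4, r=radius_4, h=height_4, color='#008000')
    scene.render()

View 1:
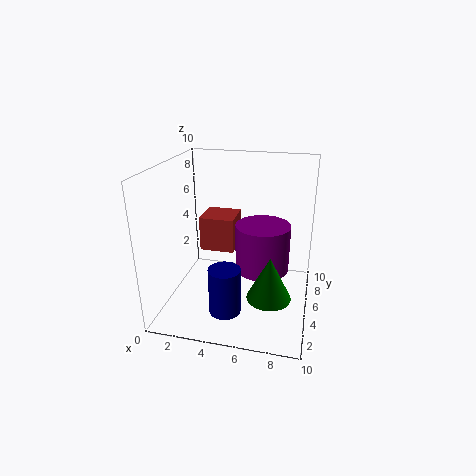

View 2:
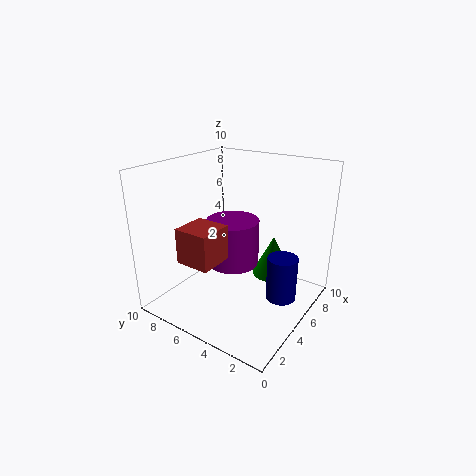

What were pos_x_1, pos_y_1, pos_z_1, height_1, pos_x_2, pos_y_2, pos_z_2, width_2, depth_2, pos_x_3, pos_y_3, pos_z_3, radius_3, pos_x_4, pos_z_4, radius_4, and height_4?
pos_x_1 = 6.5; pos_y_1 = 6.5; pos_z_1 = 2; height_1 = 3.5; pos_x_2 = 2; pos_y_2 = 5.5; pos_z_2 = 3.5; width_2 = 2.5; depth_2 = 2.5; pos_x_3 = 5; pos_y_3 = 1.5; pos_z_3 = 1.5; radius_3 = 1; pos_x_4 = 7.5; pos_z_4 = 1.5; radius_4 = 1.5; height_4 = 3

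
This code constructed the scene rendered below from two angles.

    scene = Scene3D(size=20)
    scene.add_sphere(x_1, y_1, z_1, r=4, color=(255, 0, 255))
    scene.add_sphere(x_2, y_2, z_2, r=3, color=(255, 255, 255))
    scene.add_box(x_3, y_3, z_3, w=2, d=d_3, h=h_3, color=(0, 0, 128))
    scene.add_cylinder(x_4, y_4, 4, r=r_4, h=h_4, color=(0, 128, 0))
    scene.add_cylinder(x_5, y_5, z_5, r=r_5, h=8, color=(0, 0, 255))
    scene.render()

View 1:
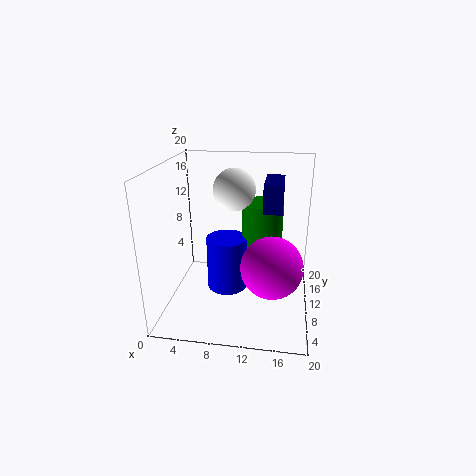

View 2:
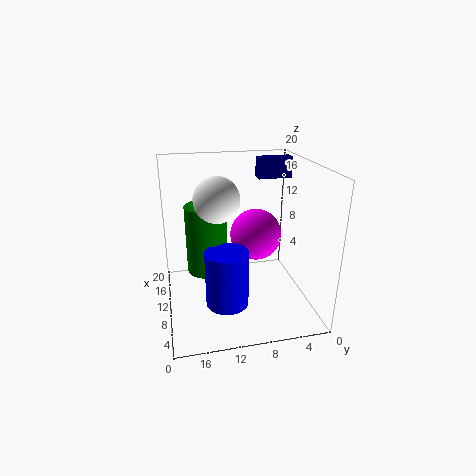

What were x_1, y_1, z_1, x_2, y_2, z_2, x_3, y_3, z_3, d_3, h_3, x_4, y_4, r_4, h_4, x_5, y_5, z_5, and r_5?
x_1 = 15; y_1 = 6; z_1 = 8; x_2 = 9; y_2 = 13; z_2 = 16; x_3 = 14; y_3 = 1; z_3 = 17; d_3 = 5; h_3 = 3; x_4 = 13; y_4 = 14; r_4 = 3; h_4 = 10; x_5 = 8; y_5 = 12; z_5 = 1; r_5 = 3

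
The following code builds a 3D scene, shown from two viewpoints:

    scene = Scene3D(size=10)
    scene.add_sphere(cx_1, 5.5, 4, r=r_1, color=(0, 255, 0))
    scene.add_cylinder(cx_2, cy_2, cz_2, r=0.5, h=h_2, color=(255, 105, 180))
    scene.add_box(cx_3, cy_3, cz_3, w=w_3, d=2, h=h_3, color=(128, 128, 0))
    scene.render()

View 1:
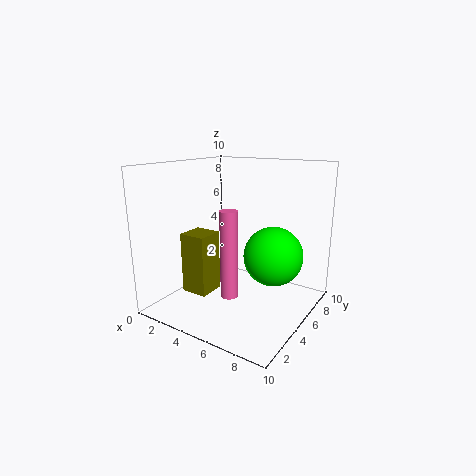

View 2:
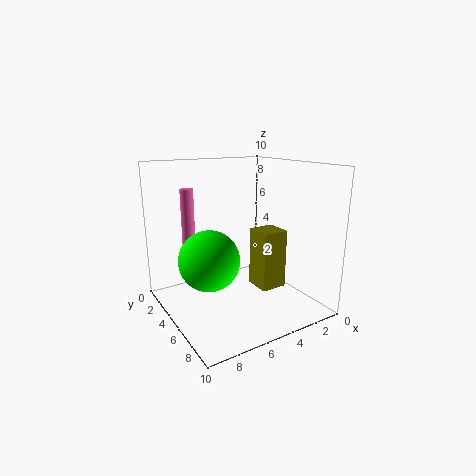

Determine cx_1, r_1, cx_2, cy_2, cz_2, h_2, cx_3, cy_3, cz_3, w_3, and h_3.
cx_1 = 7.5, r_1 = 2, cx_2 = 7, cy_2 = 1, cz_2 = 3, h_2 = 5, cx_3 = 1, cy_3 = 3.5, cz_3 = 0.5, w_3 = 2, h_3 = 4.5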